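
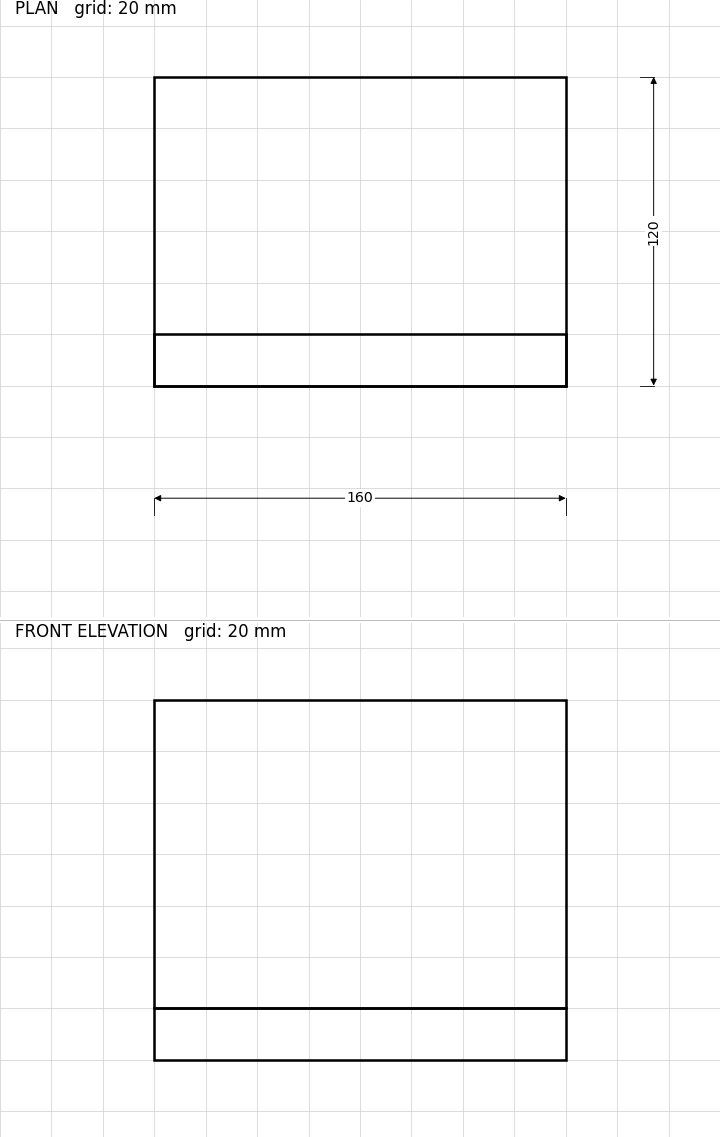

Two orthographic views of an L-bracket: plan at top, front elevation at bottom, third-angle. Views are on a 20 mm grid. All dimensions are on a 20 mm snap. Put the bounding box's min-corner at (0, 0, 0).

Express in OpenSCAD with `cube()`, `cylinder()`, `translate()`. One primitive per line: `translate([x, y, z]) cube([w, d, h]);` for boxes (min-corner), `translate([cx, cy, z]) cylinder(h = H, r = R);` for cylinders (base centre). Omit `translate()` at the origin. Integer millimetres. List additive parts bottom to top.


cube([160, 120, 20]);
translate([0, 0, 20]) cube([160, 20, 120]);


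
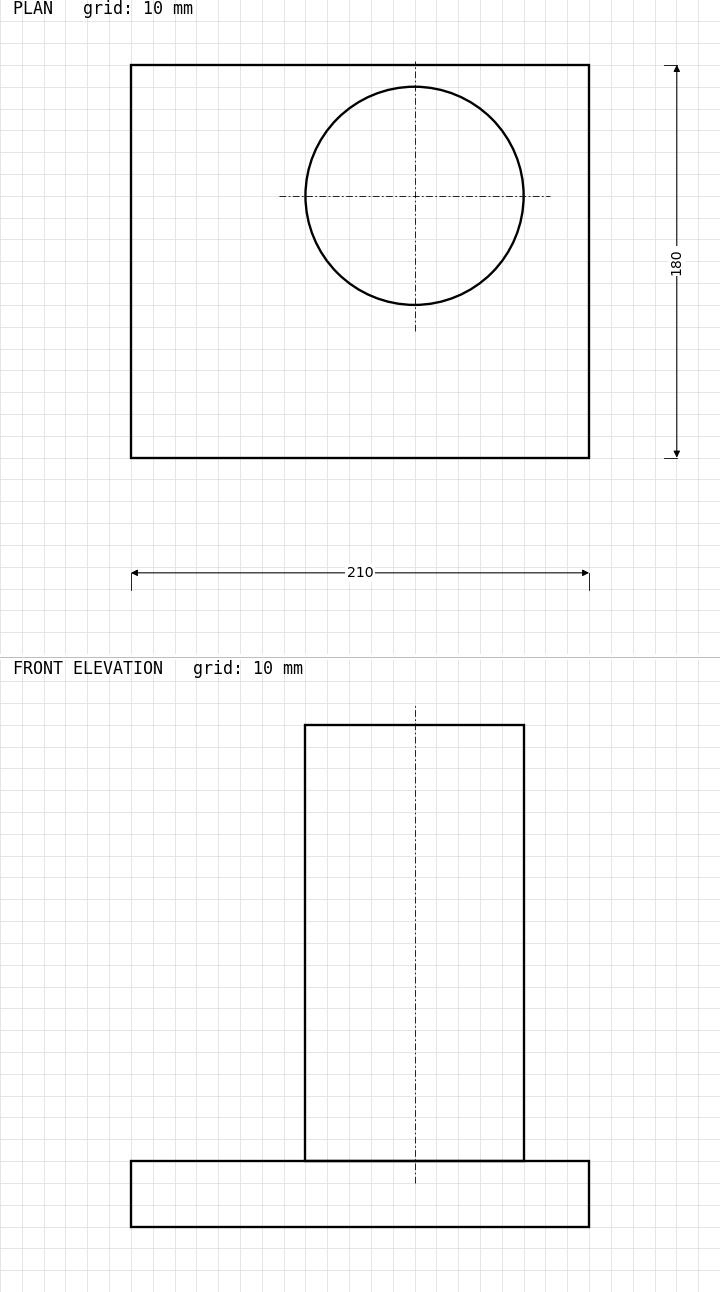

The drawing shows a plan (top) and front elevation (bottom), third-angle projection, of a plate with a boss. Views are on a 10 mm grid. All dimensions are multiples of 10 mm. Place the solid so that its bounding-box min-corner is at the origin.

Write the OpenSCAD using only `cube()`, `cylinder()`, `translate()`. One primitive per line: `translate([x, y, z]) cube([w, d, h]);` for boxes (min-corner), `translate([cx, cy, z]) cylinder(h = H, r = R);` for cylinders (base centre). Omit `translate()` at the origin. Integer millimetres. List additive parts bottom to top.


cube([210, 180, 30]);
translate([130, 120, 30]) cylinder(h = 200, r = 50);


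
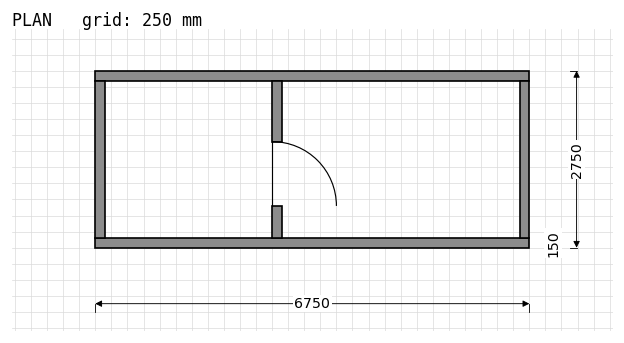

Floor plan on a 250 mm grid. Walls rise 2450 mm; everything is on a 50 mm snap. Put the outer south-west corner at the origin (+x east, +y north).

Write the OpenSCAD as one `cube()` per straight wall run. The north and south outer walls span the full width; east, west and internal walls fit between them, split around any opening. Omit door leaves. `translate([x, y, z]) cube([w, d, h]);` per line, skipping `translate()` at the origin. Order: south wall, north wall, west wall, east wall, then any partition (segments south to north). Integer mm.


cube([6750, 150, 2450]);
translate([0, 2600, 0]) cube([6750, 150, 2450]);
translate([0, 150, 0]) cube([150, 2450, 2450]);
translate([6600, 150, 0]) cube([150, 2450, 2450]);
translate([2750, 150, 0]) cube([150, 500, 2450]);
translate([2750, 1650, 0]) cube([150, 950, 2450]);


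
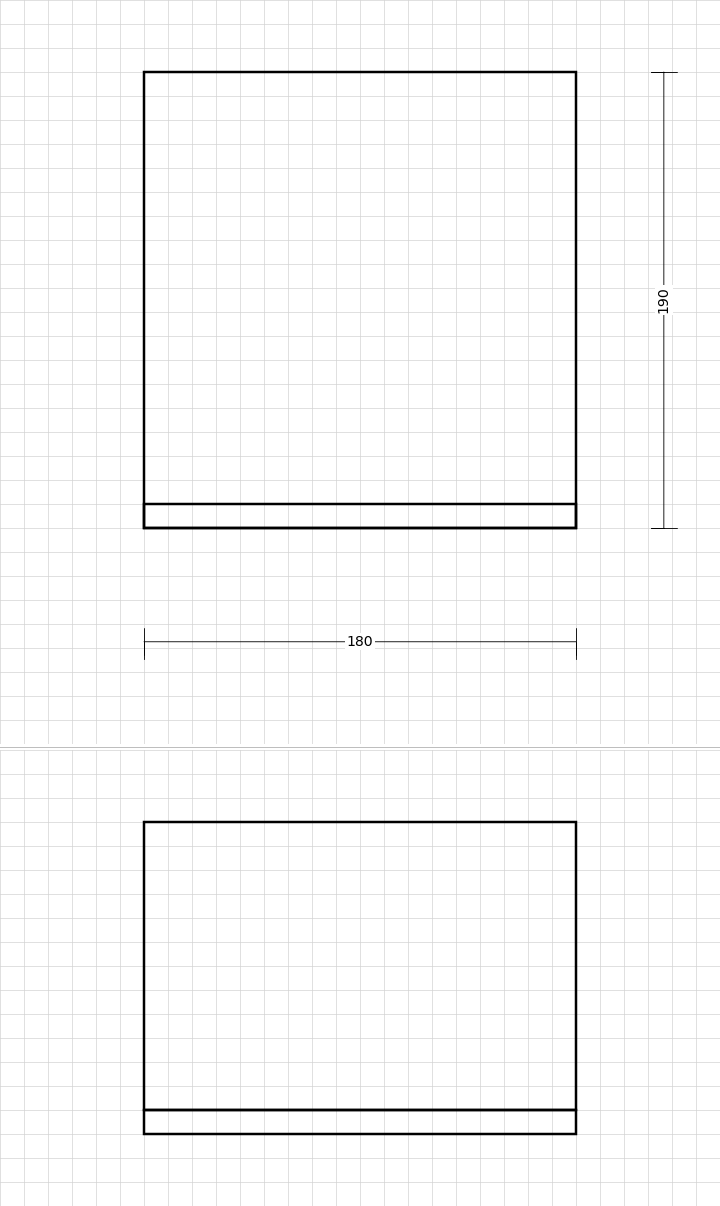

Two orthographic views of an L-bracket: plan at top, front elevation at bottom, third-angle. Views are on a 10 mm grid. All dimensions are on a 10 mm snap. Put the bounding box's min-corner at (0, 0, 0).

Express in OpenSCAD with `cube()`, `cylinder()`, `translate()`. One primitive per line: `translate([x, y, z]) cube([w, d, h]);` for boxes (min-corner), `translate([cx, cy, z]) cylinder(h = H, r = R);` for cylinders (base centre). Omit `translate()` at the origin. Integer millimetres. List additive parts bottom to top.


cube([180, 190, 10]);
translate([0, 0, 10]) cube([180, 10, 120]);


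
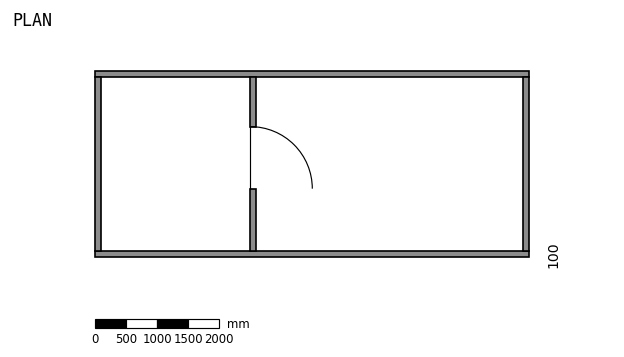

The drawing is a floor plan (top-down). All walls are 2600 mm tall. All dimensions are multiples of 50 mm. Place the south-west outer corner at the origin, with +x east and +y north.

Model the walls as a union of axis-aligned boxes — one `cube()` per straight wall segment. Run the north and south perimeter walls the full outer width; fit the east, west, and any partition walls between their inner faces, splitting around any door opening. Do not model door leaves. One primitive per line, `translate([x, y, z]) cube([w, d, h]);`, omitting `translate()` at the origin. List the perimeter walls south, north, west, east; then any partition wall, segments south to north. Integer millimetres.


cube([7000, 100, 2600]);
translate([0, 2900, 0]) cube([7000, 100, 2600]);
translate([0, 100, 0]) cube([100, 2800, 2600]);
translate([6900, 100, 0]) cube([100, 2800, 2600]);
translate([2500, 100, 0]) cube([100, 1000, 2600]);
translate([2500, 2100, 0]) cube([100, 800, 2600]);


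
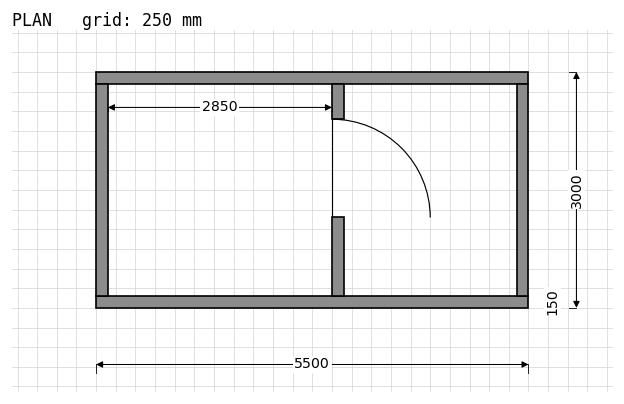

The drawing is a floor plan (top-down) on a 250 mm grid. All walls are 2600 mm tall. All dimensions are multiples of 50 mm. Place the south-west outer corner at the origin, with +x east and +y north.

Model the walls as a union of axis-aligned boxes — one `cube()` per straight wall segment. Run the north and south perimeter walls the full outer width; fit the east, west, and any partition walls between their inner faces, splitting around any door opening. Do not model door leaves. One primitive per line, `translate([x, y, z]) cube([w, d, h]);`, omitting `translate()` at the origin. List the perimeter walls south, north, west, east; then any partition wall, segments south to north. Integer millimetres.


cube([5500, 150, 2600]);
translate([0, 2850, 0]) cube([5500, 150, 2600]);
translate([0, 150, 0]) cube([150, 2700, 2600]);
translate([5350, 150, 0]) cube([150, 2700, 2600]);
translate([3000, 150, 0]) cube([150, 1000, 2600]);
translate([3000, 2400, 0]) cube([150, 450, 2600]);


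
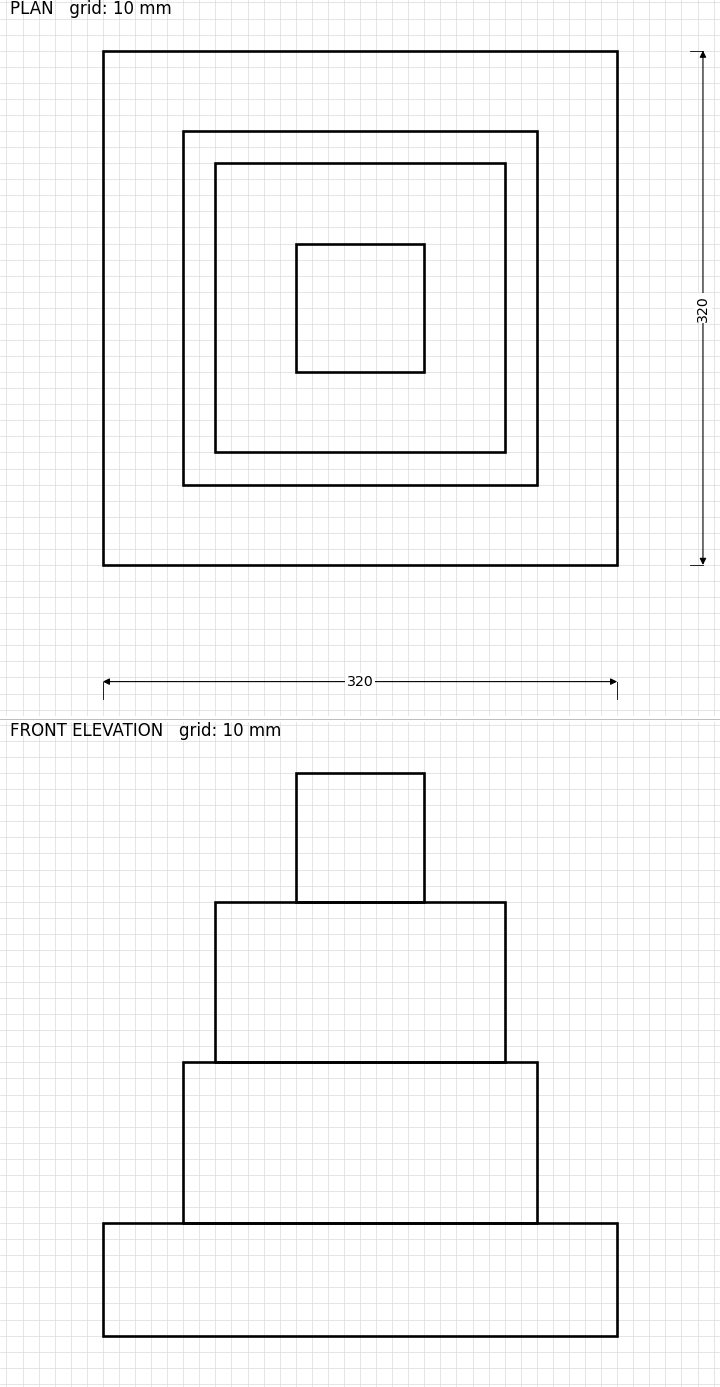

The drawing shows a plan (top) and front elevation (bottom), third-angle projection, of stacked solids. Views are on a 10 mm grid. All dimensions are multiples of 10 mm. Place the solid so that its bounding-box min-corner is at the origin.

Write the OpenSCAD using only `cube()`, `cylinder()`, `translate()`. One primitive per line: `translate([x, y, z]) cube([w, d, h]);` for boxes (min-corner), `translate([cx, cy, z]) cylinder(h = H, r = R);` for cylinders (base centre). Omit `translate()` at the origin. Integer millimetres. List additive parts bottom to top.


cube([320, 320, 70]);
translate([50, 50, 70]) cube([220, 220, 100]);
translate([70, 70, 170]) cube([180, 180, 100]);
translate([120, 120, 270]) cube([80, 80, 80]);


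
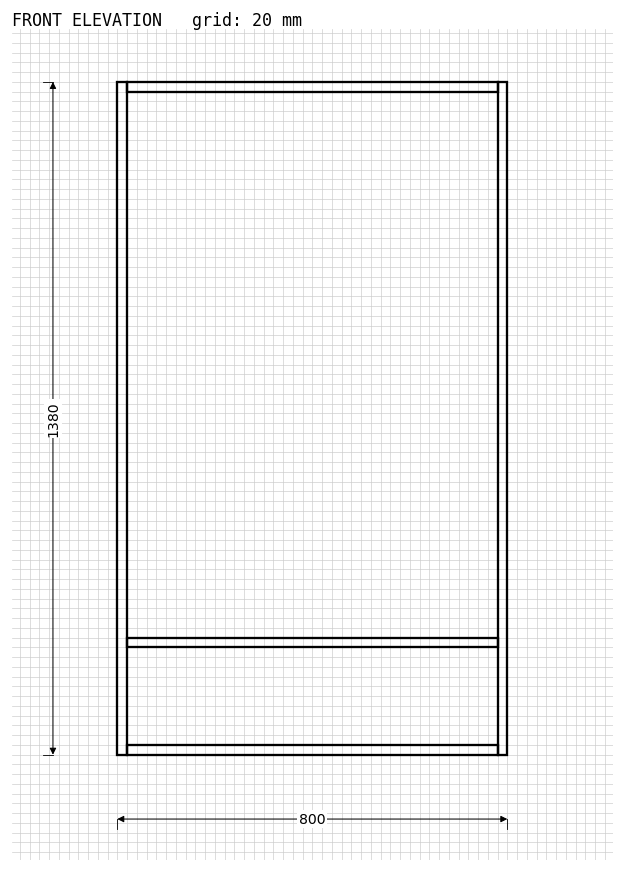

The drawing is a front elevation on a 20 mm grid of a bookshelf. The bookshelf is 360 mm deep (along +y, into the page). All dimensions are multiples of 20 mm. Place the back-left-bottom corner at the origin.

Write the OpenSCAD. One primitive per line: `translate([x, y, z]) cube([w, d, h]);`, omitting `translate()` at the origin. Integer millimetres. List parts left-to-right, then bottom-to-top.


cube([20, 360, 1380]);
translate([20, 0, 0]) cube([760, 360, 20]);
translate([20, 0, 220]) cube([760, 360, 20]);
translate([20, 0, 1360]) cube([760, 360, 20]);
translate([780, 0, 0]) cube([20, 360, 1380]);


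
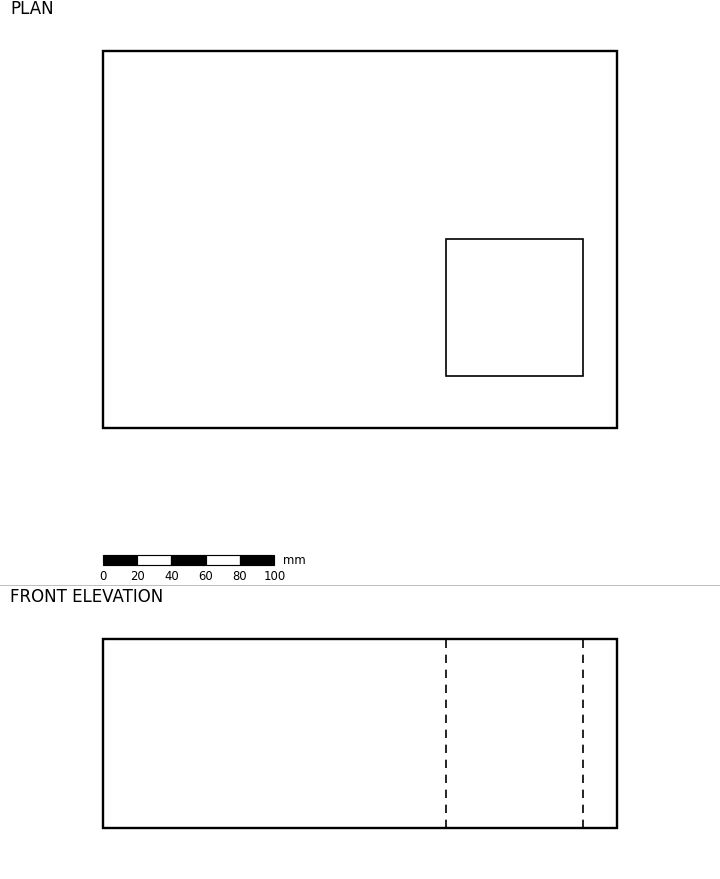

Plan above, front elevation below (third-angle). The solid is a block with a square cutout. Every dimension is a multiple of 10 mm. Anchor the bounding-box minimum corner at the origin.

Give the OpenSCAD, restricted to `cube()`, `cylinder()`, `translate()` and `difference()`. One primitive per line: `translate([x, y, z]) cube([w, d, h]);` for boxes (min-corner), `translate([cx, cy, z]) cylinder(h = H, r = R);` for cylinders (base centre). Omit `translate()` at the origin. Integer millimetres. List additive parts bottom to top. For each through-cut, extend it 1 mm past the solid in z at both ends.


difference() {
  cube([300, 220, 110]);
  translate([200, 30, -1]) cube([80, 80, 112]);
}


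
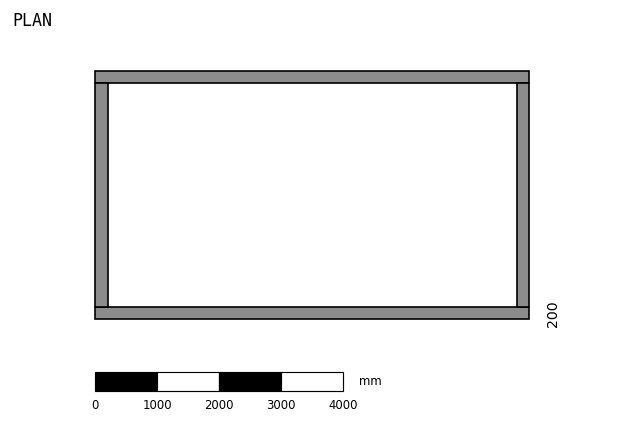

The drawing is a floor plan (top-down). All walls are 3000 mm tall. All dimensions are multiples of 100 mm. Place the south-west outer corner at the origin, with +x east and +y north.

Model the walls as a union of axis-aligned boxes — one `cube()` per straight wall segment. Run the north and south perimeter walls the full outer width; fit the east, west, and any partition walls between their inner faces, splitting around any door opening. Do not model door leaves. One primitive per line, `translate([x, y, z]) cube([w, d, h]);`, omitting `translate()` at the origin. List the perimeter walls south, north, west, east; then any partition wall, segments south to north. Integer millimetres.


cube([7000, 200, 3000]);
translate([0, 3800, 0]) cube([7000, 200, 3000]);
translate([0, 200, 0]) cube([200, 3600, 3000]);
translate([6800, 200, 0]) cube([200, 3600, 3000]);


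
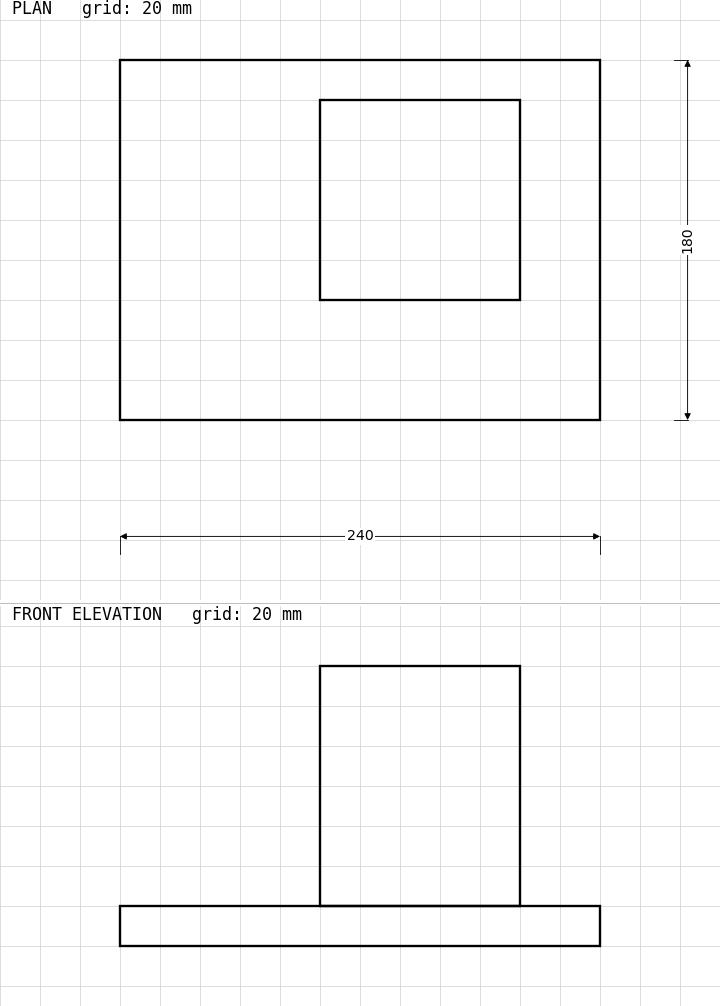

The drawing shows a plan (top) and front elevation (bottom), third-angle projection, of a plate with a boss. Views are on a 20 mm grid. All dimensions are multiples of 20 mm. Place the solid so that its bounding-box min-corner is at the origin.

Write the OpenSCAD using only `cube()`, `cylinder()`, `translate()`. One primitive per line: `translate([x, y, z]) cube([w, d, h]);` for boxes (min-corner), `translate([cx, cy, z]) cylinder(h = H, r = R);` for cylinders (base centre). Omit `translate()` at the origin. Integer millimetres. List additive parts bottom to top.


cube([240, 180, 20]);
translate([100, 60, 20]) cube([100, 100, 120]);


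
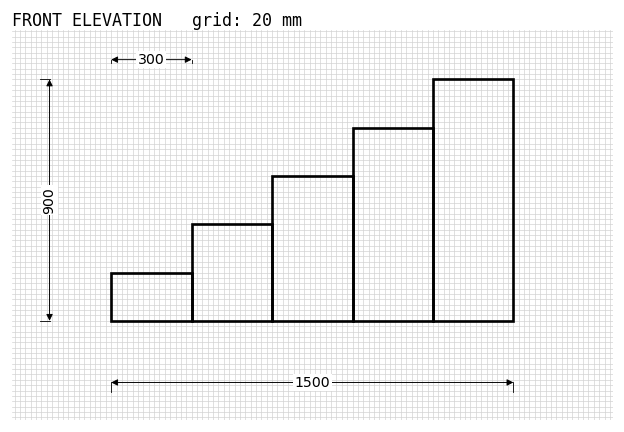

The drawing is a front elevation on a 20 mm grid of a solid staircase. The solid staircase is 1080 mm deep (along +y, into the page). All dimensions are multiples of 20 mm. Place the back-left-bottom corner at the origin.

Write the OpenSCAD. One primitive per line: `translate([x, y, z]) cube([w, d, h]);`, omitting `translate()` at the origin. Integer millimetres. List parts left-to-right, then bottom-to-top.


cube([300, 1080, 180]);
translate([300, 0, 0]) cube([300, 1080, 360]);
translate([600, 0, 0]) cube([300, 1080, 540]);
translate([900, 0, 0]) cube([300, 1080, 720]);
translate([1200, 0, 0]) cube([300, 1080, 900]);


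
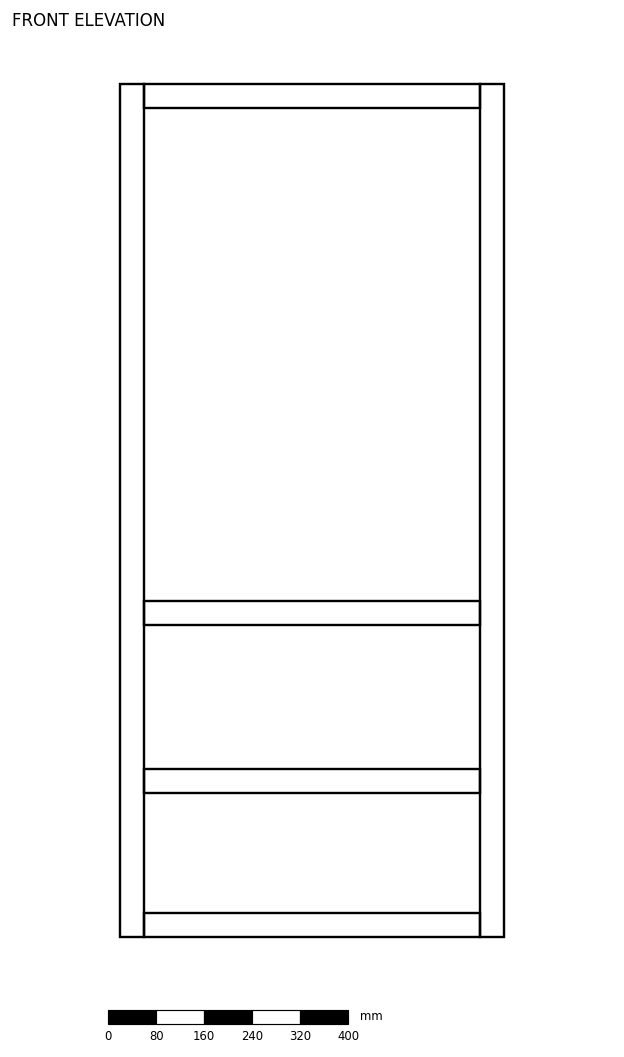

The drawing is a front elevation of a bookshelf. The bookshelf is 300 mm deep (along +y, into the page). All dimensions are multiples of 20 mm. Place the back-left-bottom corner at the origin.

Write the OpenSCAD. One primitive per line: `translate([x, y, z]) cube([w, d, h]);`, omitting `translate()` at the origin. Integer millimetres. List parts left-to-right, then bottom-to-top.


cube([40, 300, 1420]);
translate([40, 0, 0]) cube([560, 300, 40]);
translate([40, 0, 240]) cube([560, 300, 40]);
translate([40, 0, 520]) cube([560, 300, 40]);
translate([40, 0, 1380]) cube([560, 300, 40]);
translate([600, 0, 0]) cube([40, 300, 1420]);


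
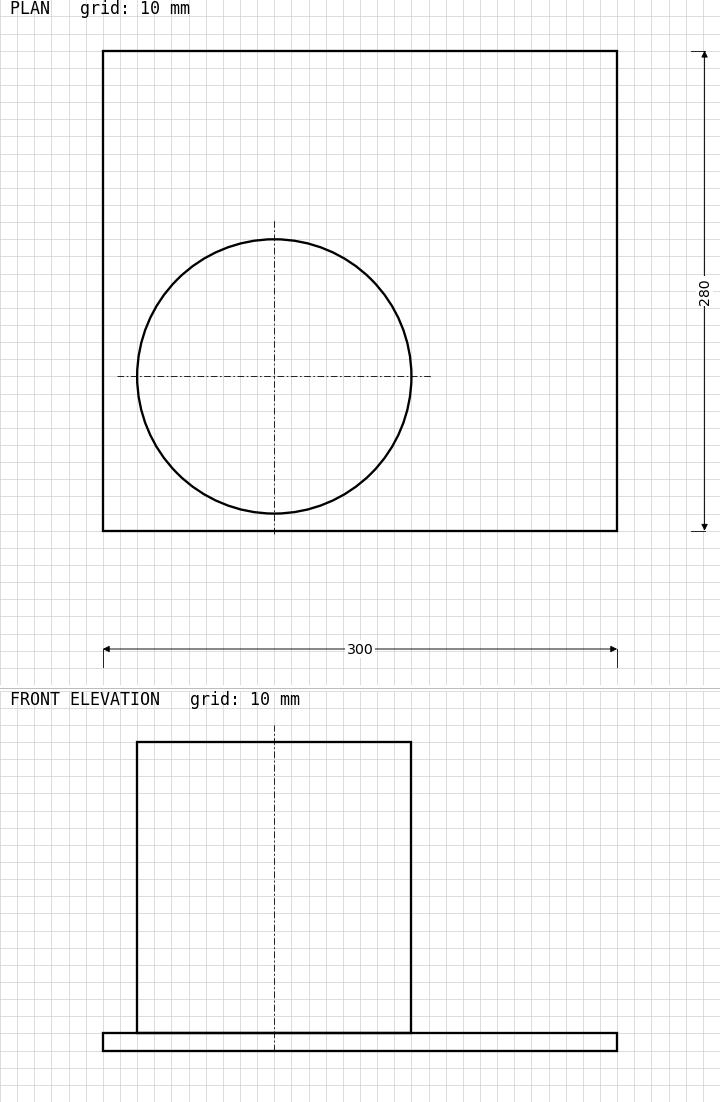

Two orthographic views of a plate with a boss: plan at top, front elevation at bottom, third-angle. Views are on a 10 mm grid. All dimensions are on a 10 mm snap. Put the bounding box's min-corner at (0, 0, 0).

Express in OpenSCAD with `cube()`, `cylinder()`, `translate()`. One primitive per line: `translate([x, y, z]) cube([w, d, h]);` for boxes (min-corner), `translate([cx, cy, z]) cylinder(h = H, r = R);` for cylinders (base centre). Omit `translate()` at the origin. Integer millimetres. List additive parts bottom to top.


cube([300, 280, 10]);
translate([100, 90, 10]) cylinder(h = 170, r = 80);


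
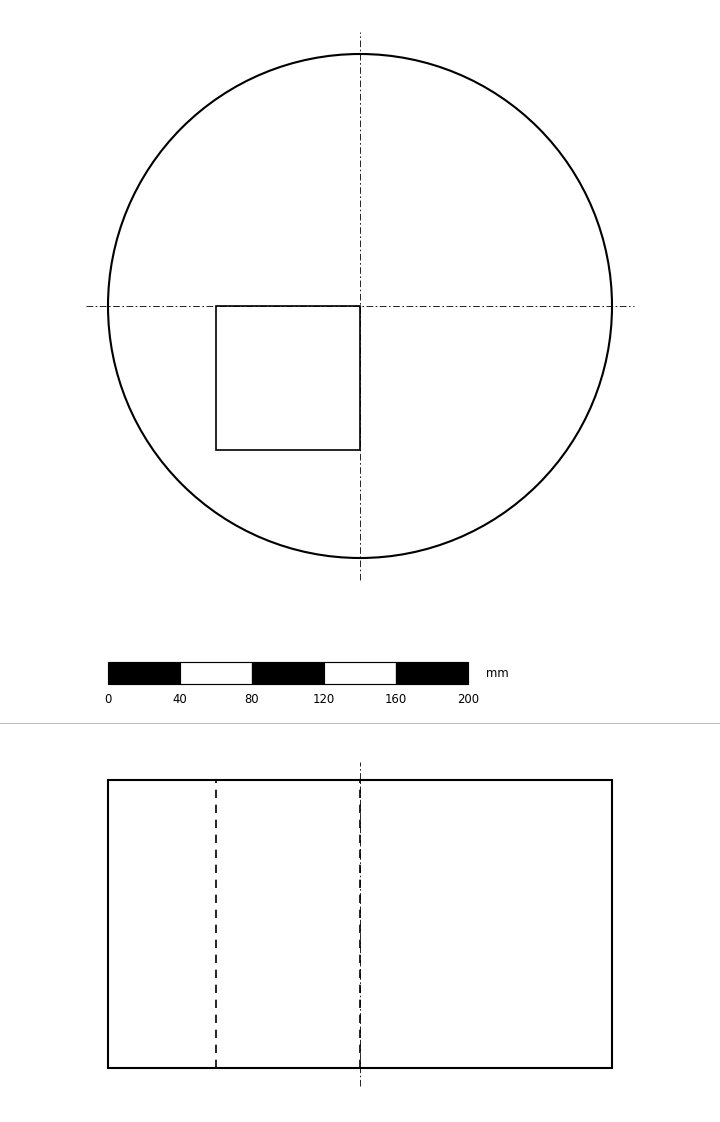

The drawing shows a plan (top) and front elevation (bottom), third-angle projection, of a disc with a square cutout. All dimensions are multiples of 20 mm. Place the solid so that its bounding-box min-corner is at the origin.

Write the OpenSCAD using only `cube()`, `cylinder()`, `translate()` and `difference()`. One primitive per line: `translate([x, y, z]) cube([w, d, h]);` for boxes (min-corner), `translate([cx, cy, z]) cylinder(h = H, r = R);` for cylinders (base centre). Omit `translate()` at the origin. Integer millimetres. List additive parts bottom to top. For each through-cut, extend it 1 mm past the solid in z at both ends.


difference() {
  translate([140, 140, 0]) cylinder(h = 160, r = 140);
  translate([60, 60, -1]) cube([80, 80, 162]);
}


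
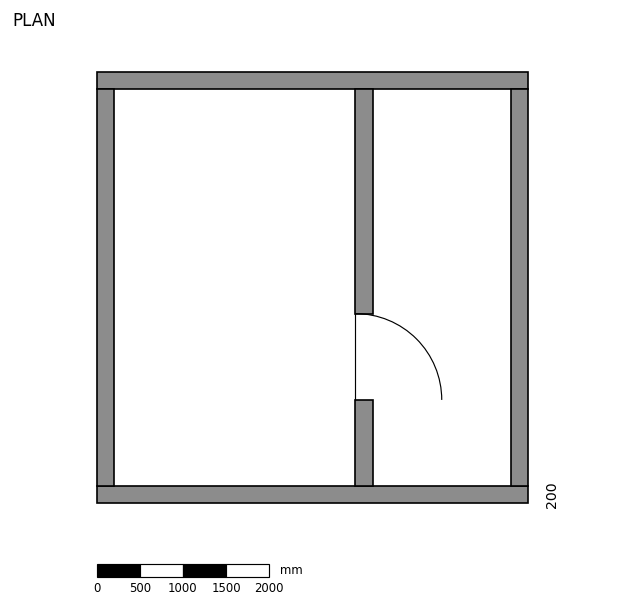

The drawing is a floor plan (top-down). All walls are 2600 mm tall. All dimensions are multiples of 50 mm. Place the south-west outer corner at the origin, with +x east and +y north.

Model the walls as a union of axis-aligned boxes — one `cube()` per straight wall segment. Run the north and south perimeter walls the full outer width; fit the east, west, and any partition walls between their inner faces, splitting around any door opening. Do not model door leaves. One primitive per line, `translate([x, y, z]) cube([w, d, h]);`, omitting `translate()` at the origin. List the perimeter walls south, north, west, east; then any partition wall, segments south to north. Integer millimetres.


cube([5000, 200, 2600]);
translate([0, 4800, 0]) cube([5000, 200, 2600]);
translate([0, 200, 0]) cube([200, 4600, 2600]);
translate([4800, 200, 0]) cube([200, 4600, 2600]);
translate([3000, 200, 0]) cube([200, 1000, 2600]);
translate([3000, 2200, 0]) cube([200, 2600, 2600]);


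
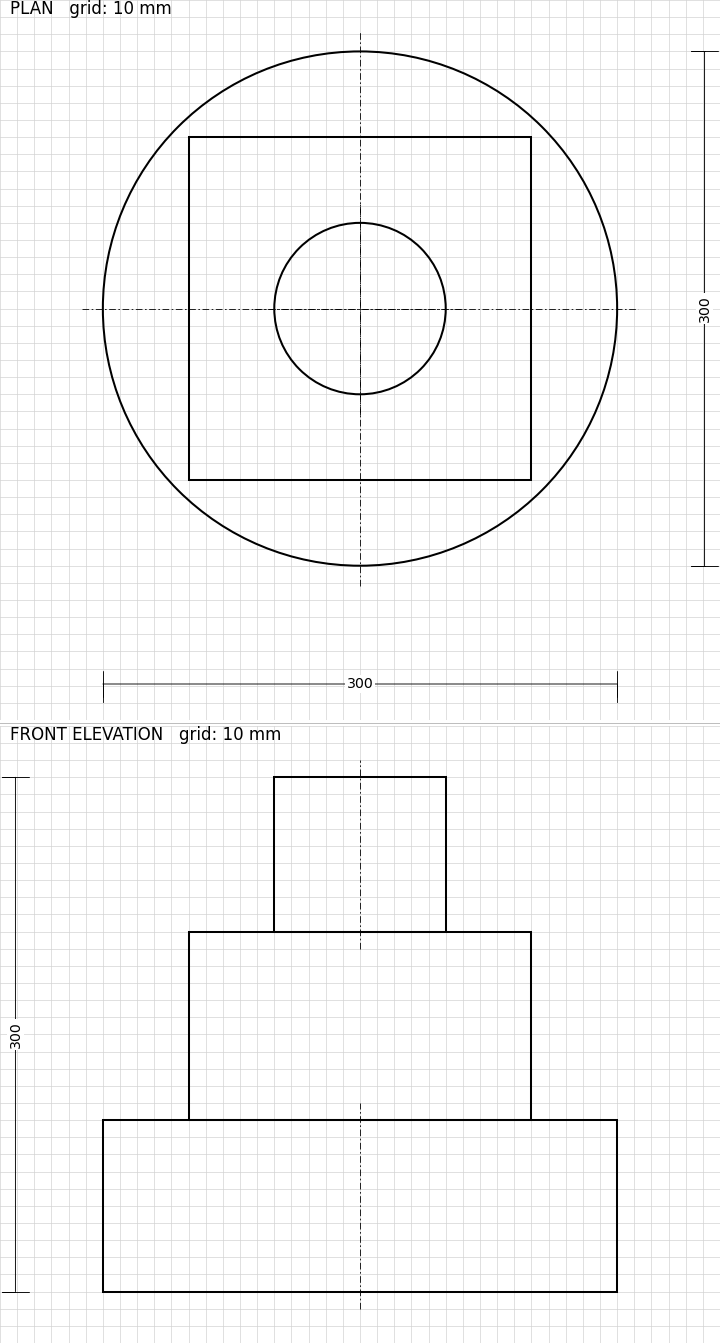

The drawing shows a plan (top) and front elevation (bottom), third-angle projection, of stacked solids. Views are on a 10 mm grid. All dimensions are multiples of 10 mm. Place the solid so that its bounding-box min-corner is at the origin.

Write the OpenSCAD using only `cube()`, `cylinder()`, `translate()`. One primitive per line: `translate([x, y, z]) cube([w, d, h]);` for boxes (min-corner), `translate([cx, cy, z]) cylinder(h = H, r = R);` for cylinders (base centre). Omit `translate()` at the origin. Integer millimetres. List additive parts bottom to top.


translate([150, 150, 0]) cylinder(h = 100, r = 150);
translate([50, 50, 100]) cube([200, 200, 110]);
translate([150, 150, 210]) cylinder(h = 90, r = 50);


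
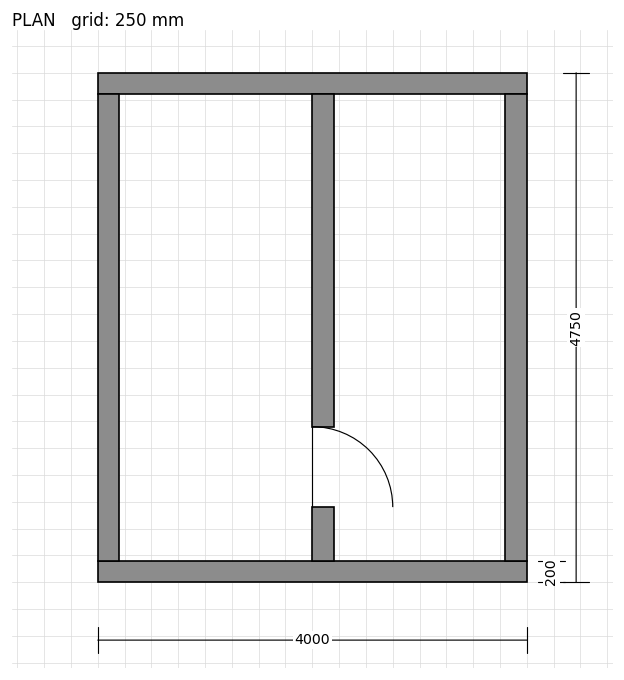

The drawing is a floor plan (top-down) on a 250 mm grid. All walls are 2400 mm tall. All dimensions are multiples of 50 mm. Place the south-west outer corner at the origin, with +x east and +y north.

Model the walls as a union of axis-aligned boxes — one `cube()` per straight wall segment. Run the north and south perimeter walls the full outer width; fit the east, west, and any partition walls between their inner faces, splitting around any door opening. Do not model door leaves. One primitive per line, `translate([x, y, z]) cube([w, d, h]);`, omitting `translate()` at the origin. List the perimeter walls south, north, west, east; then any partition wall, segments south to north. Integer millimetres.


cube([4000, 200, 2400]);
translate([0, 4550, 0]) cube([4000, 200, 2400]);
translate([0, 200, 0]) cube([200, 4350, 2400]);
translate([3800, 200, 0]) cube([200, 4350, 2400]);
translate([2000, 200, 0]) cube([200, 500, 2400]);
translate([2000, 1450, 0]) cube([200, 3100, 2400]);


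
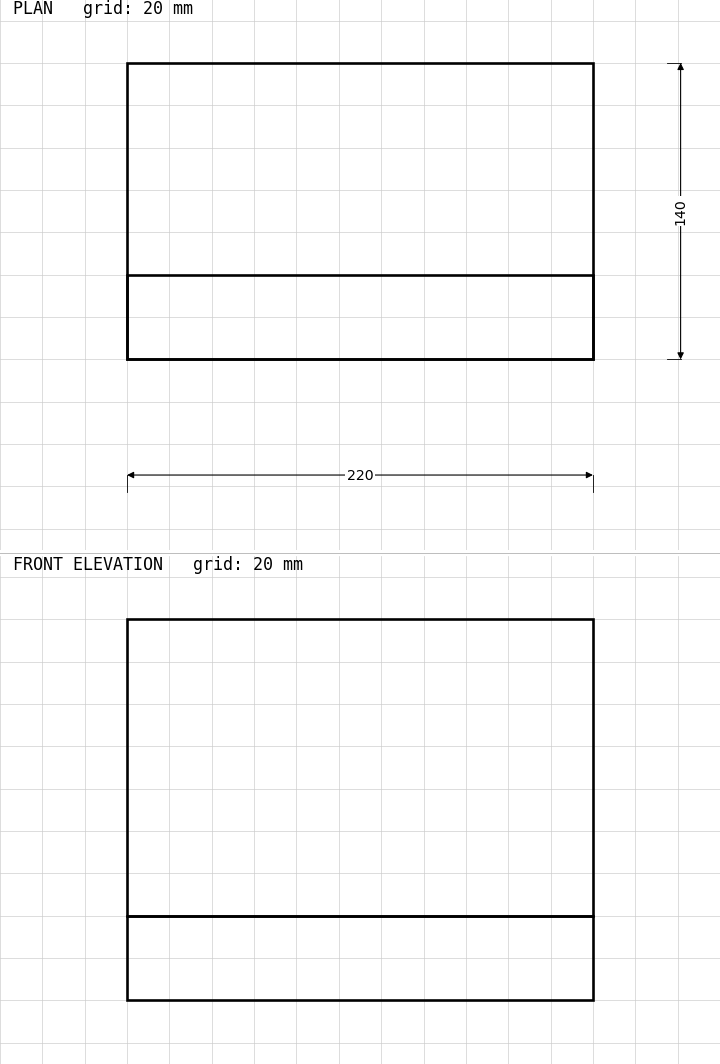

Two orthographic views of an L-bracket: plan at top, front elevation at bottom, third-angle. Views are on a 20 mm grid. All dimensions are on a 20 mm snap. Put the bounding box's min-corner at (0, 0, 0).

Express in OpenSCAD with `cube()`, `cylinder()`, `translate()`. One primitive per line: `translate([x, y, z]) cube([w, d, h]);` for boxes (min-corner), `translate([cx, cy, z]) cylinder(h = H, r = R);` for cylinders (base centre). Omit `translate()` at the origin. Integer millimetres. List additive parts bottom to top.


cube([220, 140, 40]);
translate([0, 0, 40]) cube([220, 40, 140]);


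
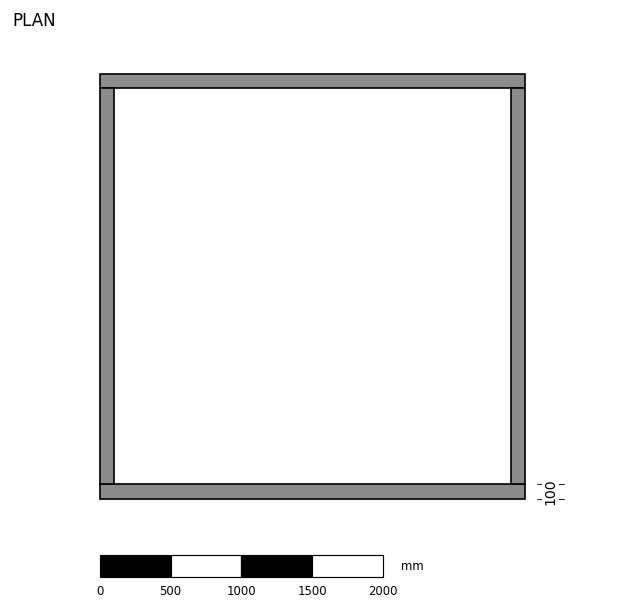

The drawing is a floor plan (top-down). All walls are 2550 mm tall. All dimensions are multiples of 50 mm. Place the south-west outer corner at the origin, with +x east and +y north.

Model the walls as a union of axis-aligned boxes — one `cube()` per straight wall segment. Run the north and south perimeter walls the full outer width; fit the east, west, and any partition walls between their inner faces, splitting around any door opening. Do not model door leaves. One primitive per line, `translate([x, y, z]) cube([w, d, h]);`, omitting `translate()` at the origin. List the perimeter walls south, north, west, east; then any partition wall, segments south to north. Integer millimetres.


cube([3000, 100, 2550]);
translate([0, 2900, 0]) cube([3000, 100, 2550]);
translate([0, 100, 0]) cube([100, 2800, 2550]);
translate([2900, 100, 0]) cube([100, 2800, 2550]);


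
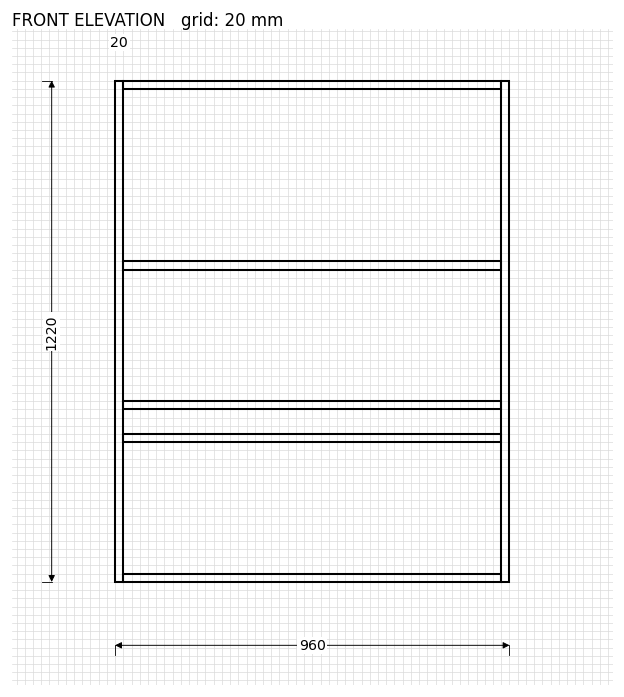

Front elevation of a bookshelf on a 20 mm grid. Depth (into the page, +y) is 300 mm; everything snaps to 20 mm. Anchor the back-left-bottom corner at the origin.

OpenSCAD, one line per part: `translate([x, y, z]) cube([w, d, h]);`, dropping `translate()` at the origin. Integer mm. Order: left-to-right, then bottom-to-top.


cube([20, 300, 1220]);
translate([20, 0, 0]) cube([920, 300, 20]);
translate([20, 0, 340]) cube([920, 300, 20]);
translate([20, 0, 420]) cube([920, 300, 20]);
translate([20, 0, 760]) cube([920, 300, 20]);
translate([20, 0, 1200]) cube([920, 300, 20]);
translate([940, 0, 0]) cube([20, 300, 1220]);


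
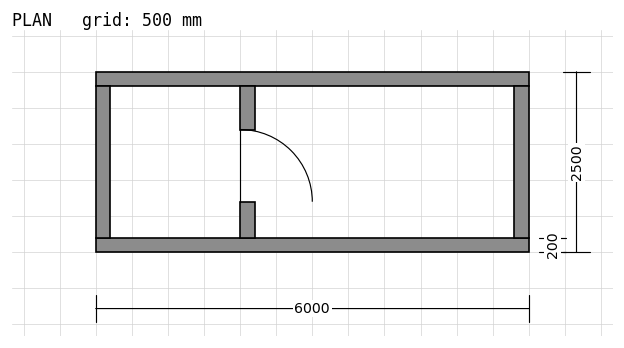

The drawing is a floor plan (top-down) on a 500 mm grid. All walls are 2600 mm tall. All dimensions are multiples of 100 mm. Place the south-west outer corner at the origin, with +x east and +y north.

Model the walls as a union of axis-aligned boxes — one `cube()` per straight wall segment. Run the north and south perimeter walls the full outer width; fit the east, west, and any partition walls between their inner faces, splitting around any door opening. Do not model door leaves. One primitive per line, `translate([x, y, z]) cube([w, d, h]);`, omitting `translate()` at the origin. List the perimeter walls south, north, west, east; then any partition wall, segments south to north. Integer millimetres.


cube([6000, 200, 2600]);
translate([0, 2300, 0]) cube([6000, 200, 2600]);
translate([0, 200, 0]) cube([200, 2100, 2600]);
translate([5800, 200, 0]) cube([200, 2100, 2600]);
translate([2000, 200, 0]) cube([200, 500, 2600]);
translate([2000, 1700, 0]) cube([200, 600, 2600]);


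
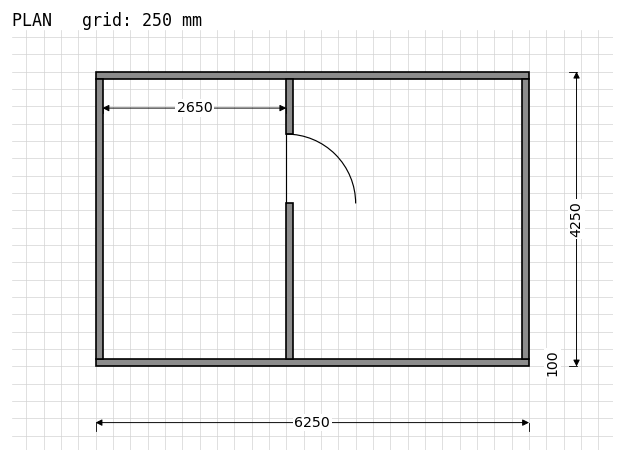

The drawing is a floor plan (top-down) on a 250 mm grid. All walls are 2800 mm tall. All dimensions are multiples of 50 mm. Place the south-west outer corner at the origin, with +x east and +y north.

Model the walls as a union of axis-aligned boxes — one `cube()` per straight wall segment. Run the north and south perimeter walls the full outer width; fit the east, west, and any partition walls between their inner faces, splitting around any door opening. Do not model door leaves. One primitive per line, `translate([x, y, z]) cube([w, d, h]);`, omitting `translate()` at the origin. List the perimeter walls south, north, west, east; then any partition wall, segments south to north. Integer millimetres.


cube([6250, 100, 2800]);
translate([0, 4150, 0]) cube([6250, 100, 2800]);
translate([0, 100, 0]) cube([100, 4050, 2800]);
translate([6150, 100, 0]) cube([100, 4050, 2800]);
translate([2750, 100, 0]) cube([100, 2250, 2800]);
translate([2750, 3350, 0]) cube([100, 800, 2800]);


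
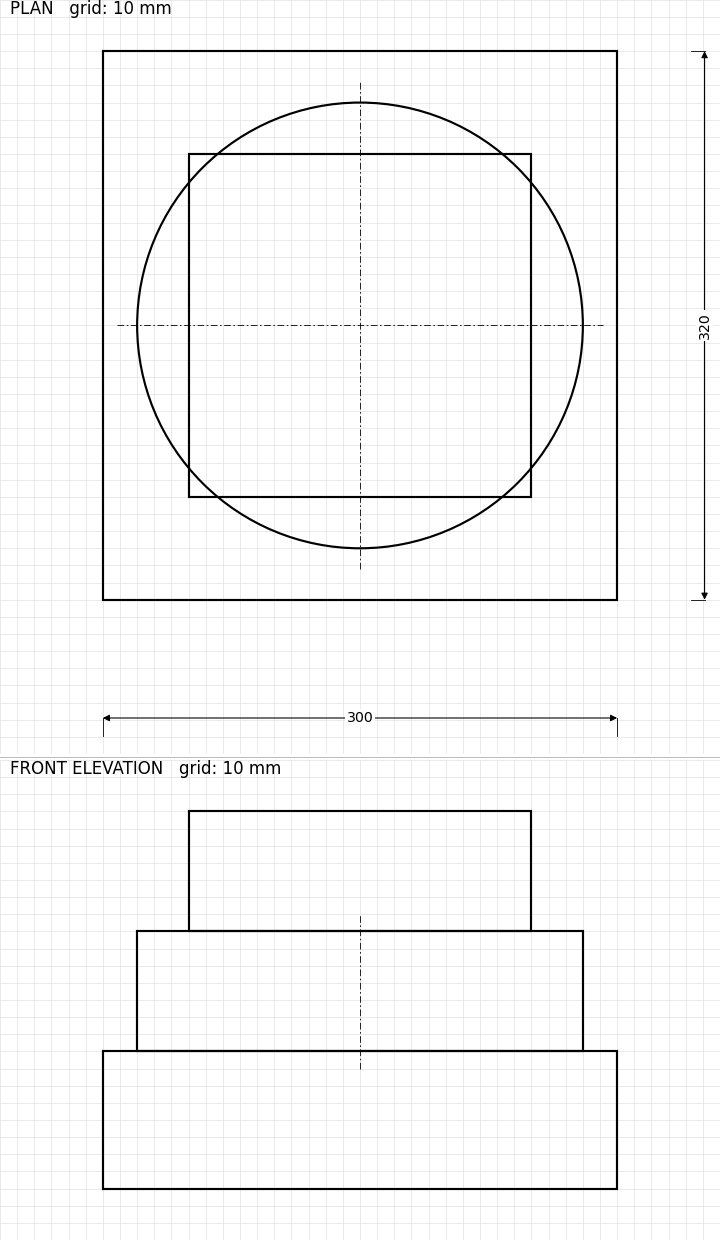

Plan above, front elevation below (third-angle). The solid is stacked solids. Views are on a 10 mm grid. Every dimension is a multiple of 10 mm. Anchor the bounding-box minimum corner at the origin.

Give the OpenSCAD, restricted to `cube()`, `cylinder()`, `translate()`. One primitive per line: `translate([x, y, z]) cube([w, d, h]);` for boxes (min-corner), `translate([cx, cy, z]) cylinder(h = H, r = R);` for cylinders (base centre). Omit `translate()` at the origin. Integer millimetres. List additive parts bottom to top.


cube([300, 320, 80]);
translate([150, 160, 80]) cylinder(h = 70, r = 130);
translate([50, 60, 150]) cube([200, 200, 70]);


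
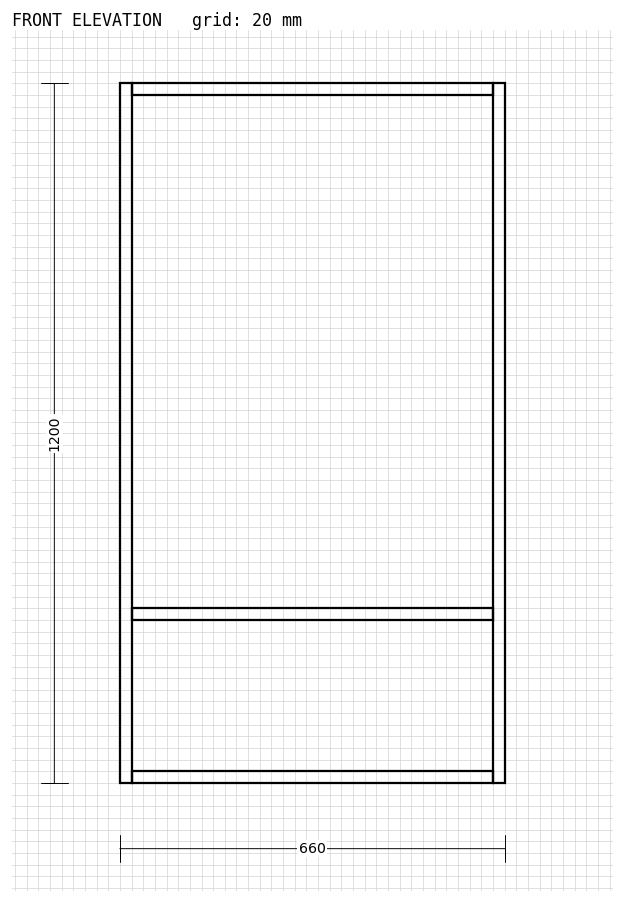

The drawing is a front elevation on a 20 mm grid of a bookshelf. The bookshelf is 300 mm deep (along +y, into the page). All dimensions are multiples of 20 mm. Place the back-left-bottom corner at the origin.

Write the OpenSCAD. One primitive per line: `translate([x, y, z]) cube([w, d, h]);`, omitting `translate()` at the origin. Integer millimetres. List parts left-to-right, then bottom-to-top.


cube([20, 300, 1200]);
translate([20, 0, 0]) cube([620, 300, 20]);
translate([20, 0, 280]) cube([620, 300, 20]);
translate([20, 0, 1180]) cube([620, 300, 20]);
translate([640, 0, 0]) cube([20, 300, 1200]);


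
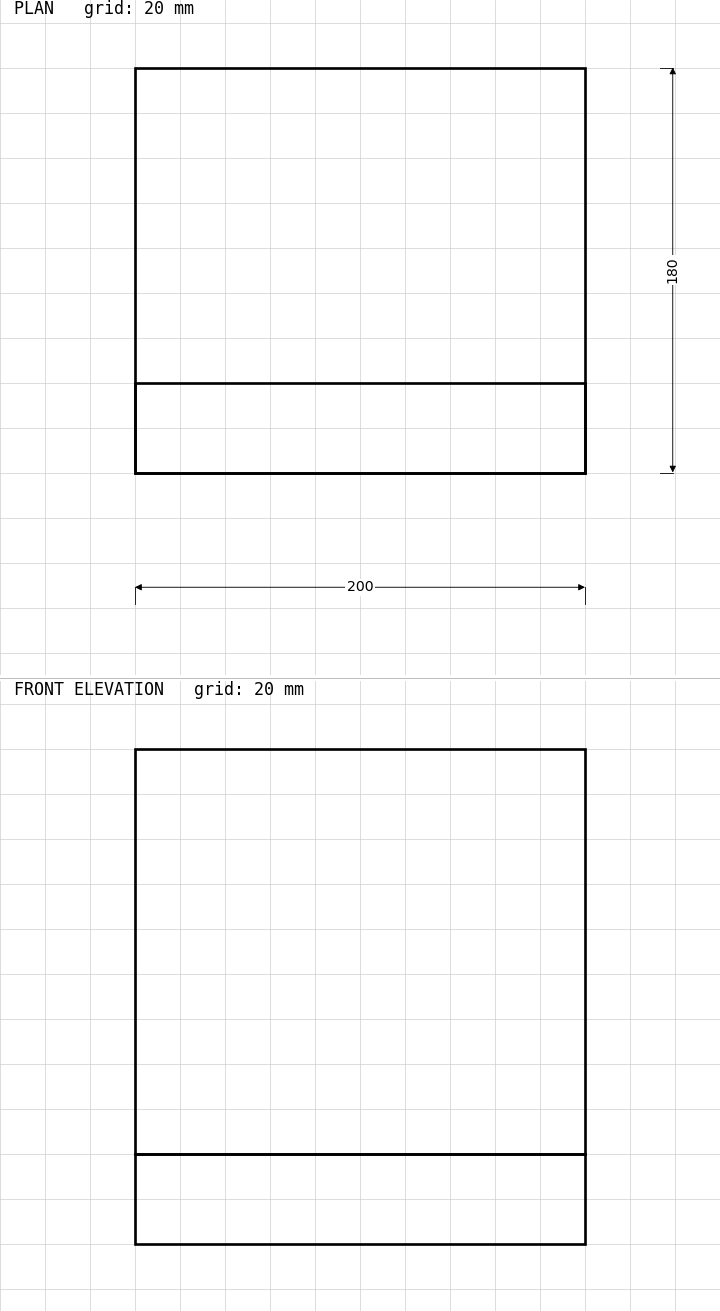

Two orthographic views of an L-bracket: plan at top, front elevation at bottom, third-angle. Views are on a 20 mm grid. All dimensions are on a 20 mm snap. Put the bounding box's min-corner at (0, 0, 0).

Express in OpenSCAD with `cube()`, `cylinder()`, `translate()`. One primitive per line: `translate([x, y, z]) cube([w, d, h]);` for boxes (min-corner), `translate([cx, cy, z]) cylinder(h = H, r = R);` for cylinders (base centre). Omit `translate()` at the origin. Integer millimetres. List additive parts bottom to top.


cube([200, 180, 40]);
translate([0, 0, 40]) cube([200, 40, 180]);


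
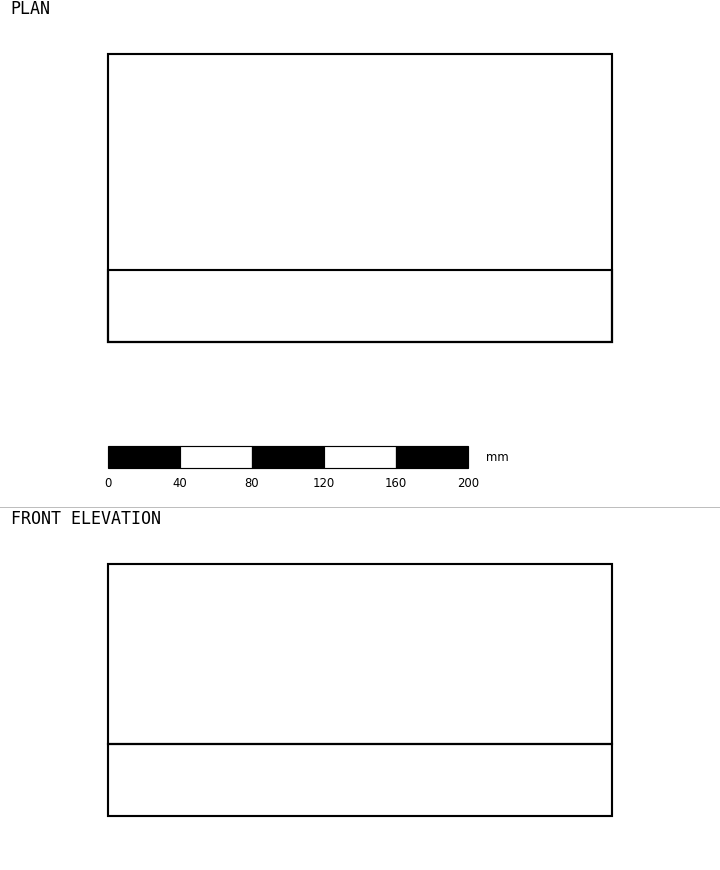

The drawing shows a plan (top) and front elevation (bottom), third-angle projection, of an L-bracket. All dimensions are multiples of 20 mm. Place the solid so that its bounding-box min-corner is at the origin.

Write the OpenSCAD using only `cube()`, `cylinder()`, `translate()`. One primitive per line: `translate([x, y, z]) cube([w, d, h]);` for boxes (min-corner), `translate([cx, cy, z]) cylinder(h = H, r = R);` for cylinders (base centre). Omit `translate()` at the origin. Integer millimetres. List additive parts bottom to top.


cube([280, 160, 40]);
translate([0, 0, 40]) cube([280, 40, 100]);


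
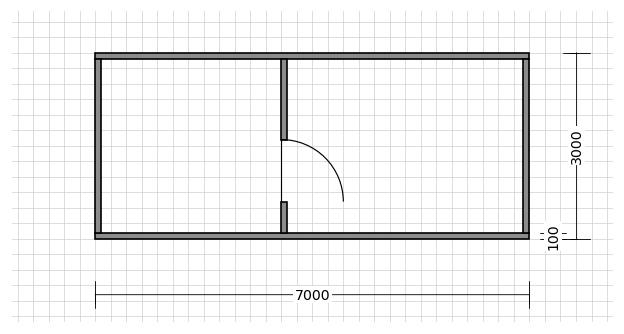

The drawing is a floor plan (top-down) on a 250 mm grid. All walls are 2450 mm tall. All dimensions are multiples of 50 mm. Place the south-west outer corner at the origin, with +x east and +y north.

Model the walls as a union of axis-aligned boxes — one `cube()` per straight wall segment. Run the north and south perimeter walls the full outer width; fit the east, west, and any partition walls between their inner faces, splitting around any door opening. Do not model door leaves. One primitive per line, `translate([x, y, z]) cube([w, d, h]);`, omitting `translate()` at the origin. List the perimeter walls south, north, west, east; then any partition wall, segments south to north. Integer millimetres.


cube([7000, 100, 2450]);
translate([0, 2900, 0]) cube([7000, 100, 2450]);
translate([0, 100, 0]) cube([100, 2800, 2450]);
translate([6900, 100, 0]) cube([100, 2800, 2450]);
translate([3000, 100, 0]) cube([100, 500, 2450]);
translate([3000, 1600, 0]) cube([100, 1300, 2450]);


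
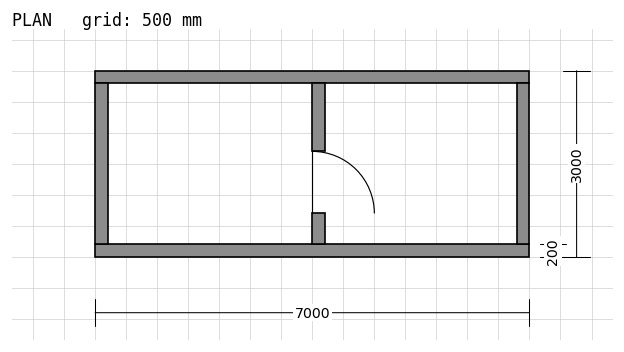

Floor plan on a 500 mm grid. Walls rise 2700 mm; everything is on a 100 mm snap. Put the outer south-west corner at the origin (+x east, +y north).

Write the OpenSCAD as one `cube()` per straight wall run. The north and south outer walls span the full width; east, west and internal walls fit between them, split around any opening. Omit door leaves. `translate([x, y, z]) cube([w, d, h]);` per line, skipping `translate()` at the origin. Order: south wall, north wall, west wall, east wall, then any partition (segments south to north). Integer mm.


cube([7000, 200, 2700]);
translate([0, 2800, 0]) cube([7000, 200, 2700]);
translate([0, 200, 0]) cube([200, 2600, 2700]);
translate([6800, 200, 0]) cube([200, 2600, 2700]);
translate([3500, 200, 0]) cube([200, 500, 2700]);
translate([3500, 1700, 0]) cube([200, 1100, 2700]);


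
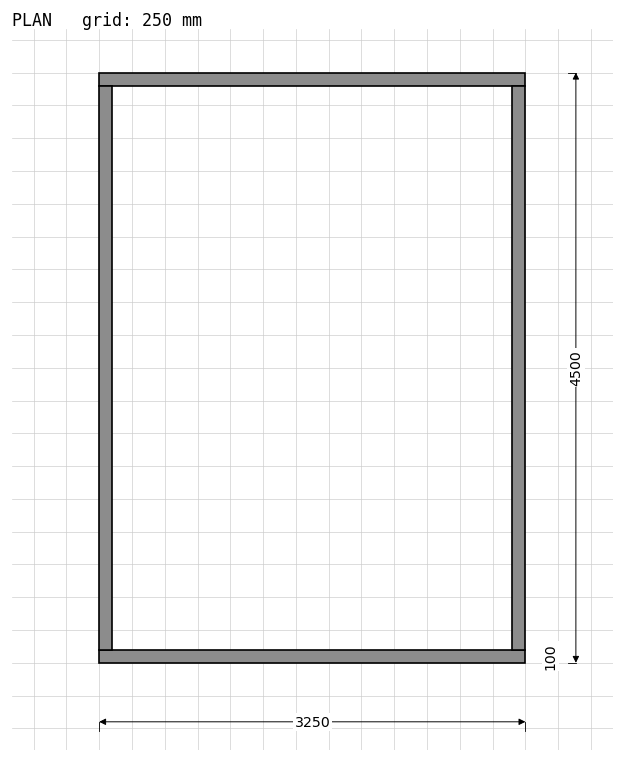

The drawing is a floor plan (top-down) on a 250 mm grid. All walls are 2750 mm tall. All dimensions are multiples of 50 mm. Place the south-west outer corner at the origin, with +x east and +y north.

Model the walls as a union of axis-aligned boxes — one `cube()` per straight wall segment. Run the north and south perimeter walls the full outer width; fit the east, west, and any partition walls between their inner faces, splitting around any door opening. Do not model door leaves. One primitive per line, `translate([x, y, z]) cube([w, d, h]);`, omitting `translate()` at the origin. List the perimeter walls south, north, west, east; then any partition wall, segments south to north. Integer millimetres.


cube([3250, 100, 2750]);
translate([0, 4400, 0]) cube([3250, 100, 2750]);
translate([0, 100, 0]) cube([100, 4300, 2750]);
translate([3150, 100, 0]) cube([100, 4300, 2750]);


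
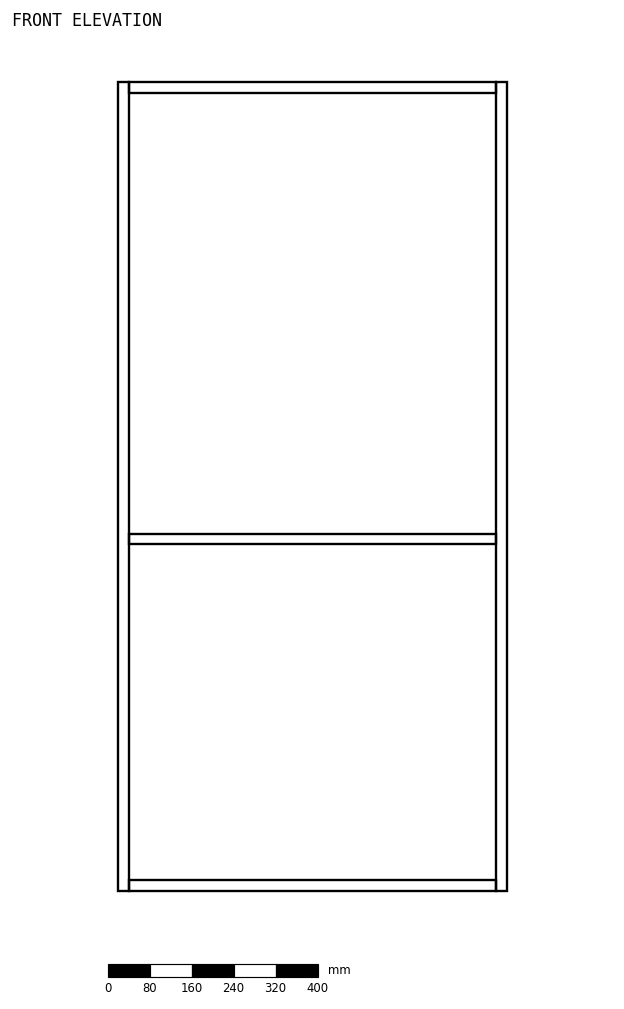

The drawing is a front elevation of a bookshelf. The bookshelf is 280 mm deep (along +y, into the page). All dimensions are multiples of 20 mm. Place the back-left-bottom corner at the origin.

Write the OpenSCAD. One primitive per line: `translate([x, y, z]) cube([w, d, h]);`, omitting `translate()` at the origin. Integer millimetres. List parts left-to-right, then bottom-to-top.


cube([20, 280, 1540]);
translate([20, 0, 0]) cube([700, 280, 20]);
translate([20, 0, 660]) cube([700, 280, 20]);
translate([20, 0, 1520]) cube([700, 280, 20]);
translate([720, 0, 0]) cube([20, 280, 1540]);


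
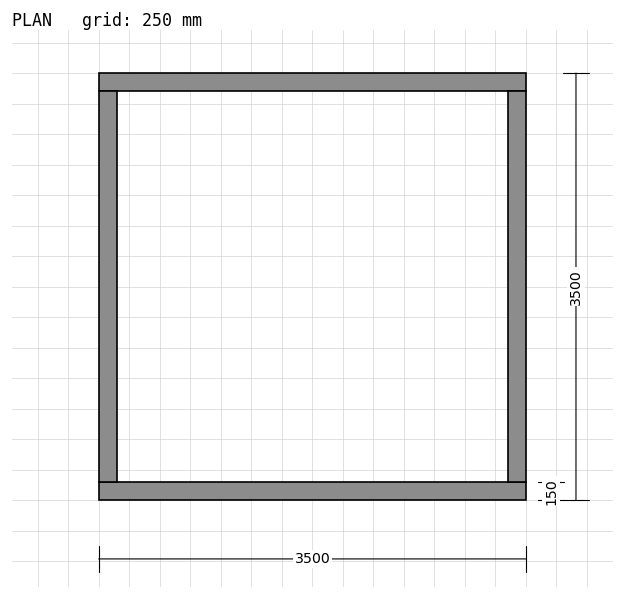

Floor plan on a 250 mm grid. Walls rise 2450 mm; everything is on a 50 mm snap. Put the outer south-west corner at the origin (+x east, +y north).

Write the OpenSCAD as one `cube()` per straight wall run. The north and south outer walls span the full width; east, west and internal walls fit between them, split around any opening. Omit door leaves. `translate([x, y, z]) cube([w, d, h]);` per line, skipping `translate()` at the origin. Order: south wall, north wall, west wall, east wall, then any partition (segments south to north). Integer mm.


cube([3500, 150, 2450]);
translate([0, 3350, 0]) cube([3500, 150, 2450]);
translate([0, 150, 0]) cube([150, 3200, 2450]);
translate([3350, 150, 0]) cube([150, 3200, 2450]);


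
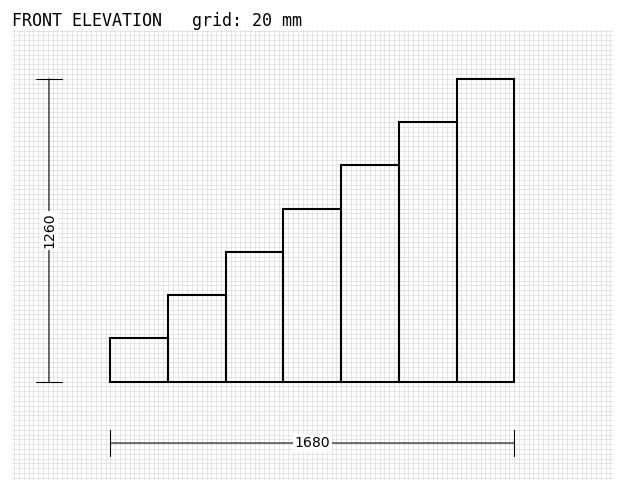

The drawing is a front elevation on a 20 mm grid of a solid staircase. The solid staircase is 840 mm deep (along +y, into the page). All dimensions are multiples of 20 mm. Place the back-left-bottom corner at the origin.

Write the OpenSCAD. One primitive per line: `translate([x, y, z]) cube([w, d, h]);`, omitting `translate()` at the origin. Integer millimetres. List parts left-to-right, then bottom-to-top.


cube([240, 840, 180]);
translate([240, 0, 0]) cube([240, 840, 360]);
translate([480, 0, 0]) cube([240, 840, 540]);
translate([720, 0, 0]) cube([240, 840, 720]);
translate([960, 0, 0]) cube([240, 840, 900]);
translate([1200, 0, 0]) cube([240, 840, 1080]);
translate([1440, 0, 0]) cube([240, 840, 1260]);


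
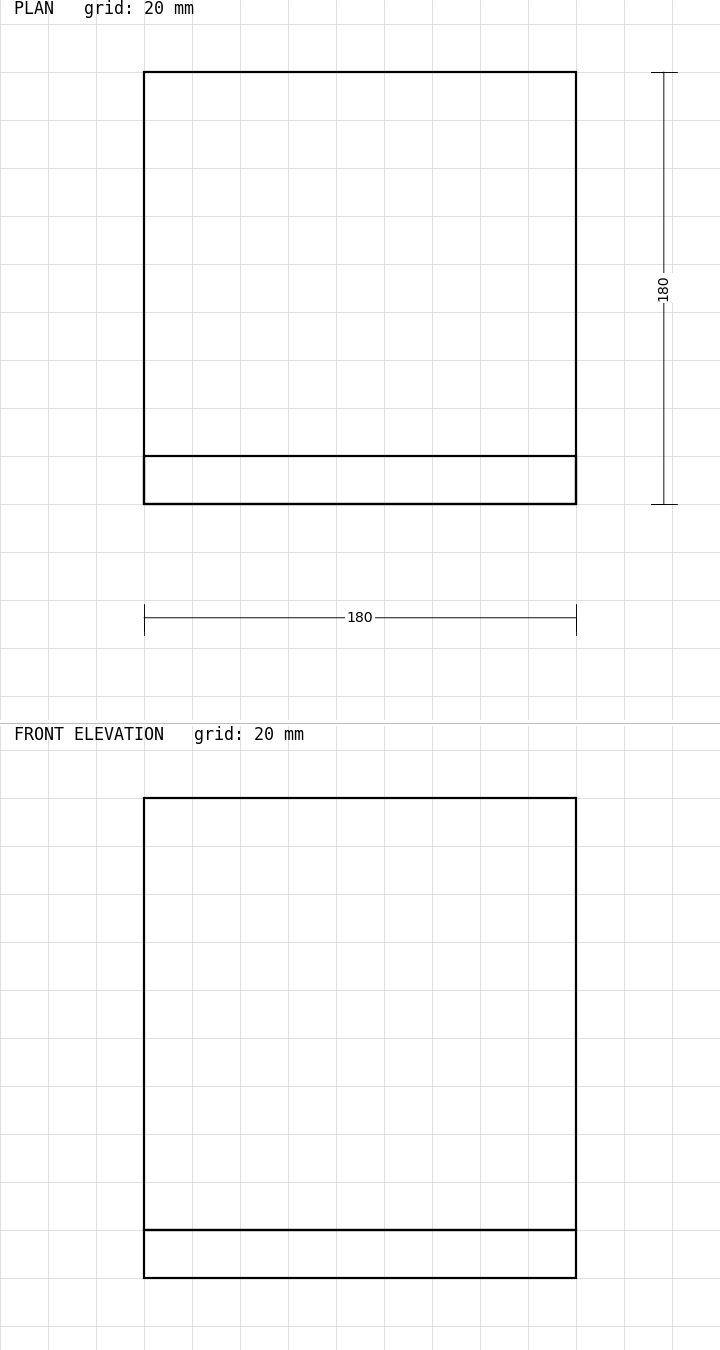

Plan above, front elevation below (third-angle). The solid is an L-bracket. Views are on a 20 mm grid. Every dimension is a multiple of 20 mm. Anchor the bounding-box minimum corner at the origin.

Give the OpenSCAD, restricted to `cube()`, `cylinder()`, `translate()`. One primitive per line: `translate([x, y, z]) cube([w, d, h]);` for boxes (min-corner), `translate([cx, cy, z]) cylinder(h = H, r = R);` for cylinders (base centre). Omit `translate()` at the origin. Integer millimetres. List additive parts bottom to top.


cube([180, 180, 20]);
translate([0, 0, 20]) cube([180, 20, 180]);


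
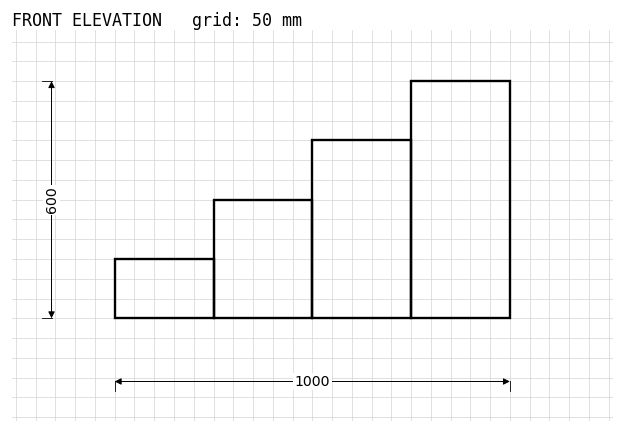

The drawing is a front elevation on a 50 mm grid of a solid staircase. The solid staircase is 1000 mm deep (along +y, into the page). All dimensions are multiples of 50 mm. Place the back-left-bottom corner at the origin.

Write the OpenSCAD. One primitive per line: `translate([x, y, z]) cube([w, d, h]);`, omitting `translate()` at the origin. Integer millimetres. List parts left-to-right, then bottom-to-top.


cube([250, 1000, 150]);
translate([250, 0, 0]) cube([250, 1000, 300]);
translate([500, 0, 0]) cube([250, 1000, 450]);
translate([750, 0, 0]) cube([250, 1000, 600]);


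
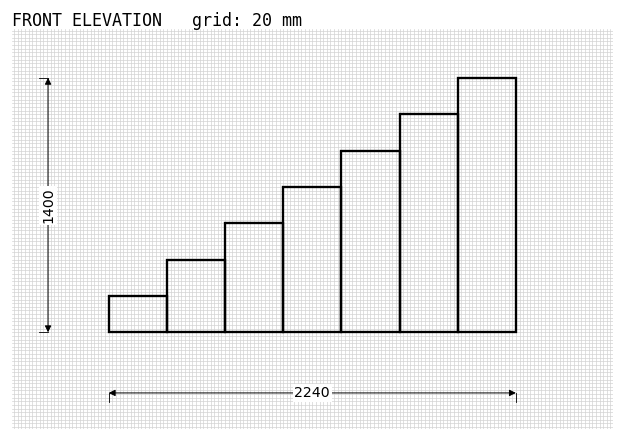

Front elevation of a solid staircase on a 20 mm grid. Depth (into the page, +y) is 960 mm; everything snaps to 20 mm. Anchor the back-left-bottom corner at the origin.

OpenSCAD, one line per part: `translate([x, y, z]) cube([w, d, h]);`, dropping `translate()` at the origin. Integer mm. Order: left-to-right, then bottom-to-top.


cube([320, 960, 200]);
translate([320, 0, 0]) cube([320, 960, 400]);
translate([640, 0, 0]) cube([320, 960, 600]);
translate([960, 0, 0]) cube([320, 960, 800]);
translate([1280, 0, 0]) cube([320, 960, 1000]);
translate([1600, 0, 0]) cube([320, 960, 1200]);
translate([1920, 0, 0]) cube([320, 960, 1400]);


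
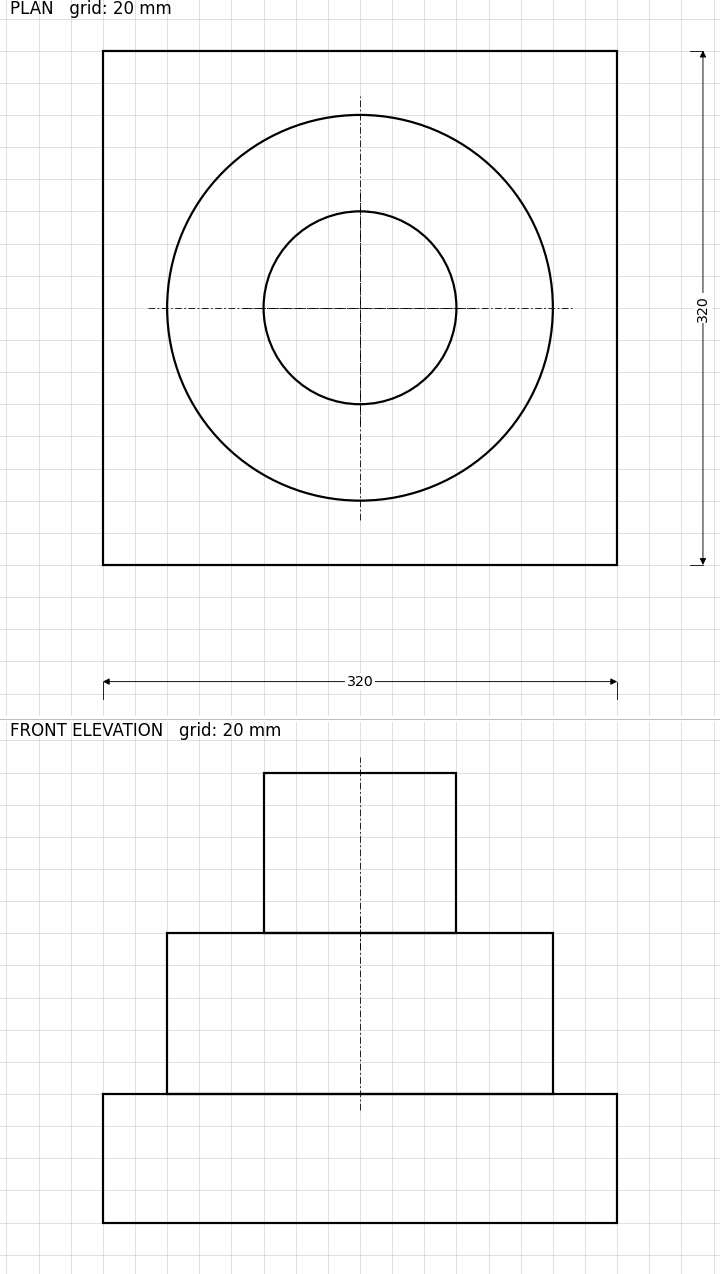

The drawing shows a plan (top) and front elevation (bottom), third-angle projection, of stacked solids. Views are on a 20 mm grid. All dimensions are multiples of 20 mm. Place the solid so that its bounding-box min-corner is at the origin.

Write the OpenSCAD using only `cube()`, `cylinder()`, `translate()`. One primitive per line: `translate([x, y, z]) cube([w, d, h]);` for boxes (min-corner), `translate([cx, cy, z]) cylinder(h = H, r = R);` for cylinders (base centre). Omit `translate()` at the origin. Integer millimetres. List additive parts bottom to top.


cube([320, 320, 80]);
translate([160, 160, 80]) cylinder(h = 100, r = 120);
translate([160, 160, 180]) cylinder(h = 100, r = 60);


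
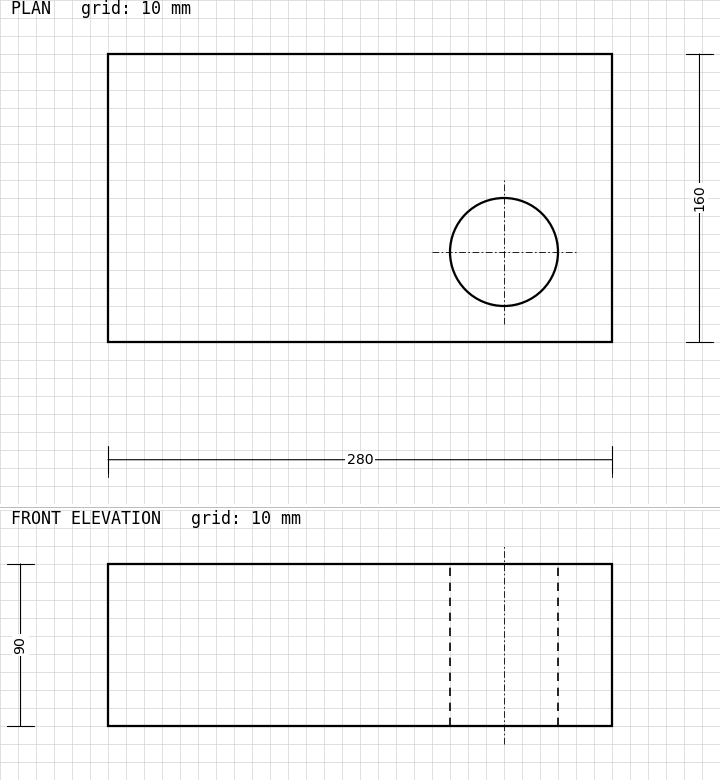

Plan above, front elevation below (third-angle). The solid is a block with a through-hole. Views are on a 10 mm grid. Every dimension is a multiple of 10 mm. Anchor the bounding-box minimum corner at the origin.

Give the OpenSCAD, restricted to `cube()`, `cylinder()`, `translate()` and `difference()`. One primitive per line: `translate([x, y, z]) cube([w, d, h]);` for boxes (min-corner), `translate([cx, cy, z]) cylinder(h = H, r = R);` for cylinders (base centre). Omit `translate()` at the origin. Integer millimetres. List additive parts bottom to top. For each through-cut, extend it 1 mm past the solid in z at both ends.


difference() {
  cube([280, 160, 90]);
  translate([220, 50, -1]) cylinder(h = 92, r = 30);
}
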